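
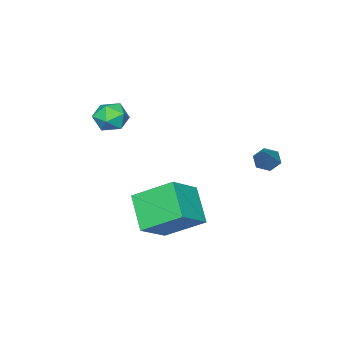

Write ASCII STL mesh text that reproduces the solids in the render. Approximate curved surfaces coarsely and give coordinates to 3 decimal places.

solid 
facet normal -0.830 0.005 -0.558
outer loop
vertex 2.151 -0.946 -1.429
vertex 1.479 0.54 -0.416
vertex 2.916 0.168 -2.556
endloop
endfacet
facet normal 0.350 -0.774 -0.527
outer loop
vertex 4.301 0.16 -1.624
vertex 2.151 -0.946 -1.429
vertex 2.916 0.168 -2.556
endloop
endfacet
facet normal -0.830 0.005 -0.558
outer loop
vertex 2.916 0.168 -2.556
vertex 1.479 0.54 -0.416
vertex 2.243 1.654 -1.543
endloop
endfacet
facet normal 0.435 0.633 -0.640
outer loop
vertex 2.243 1.654 -1.543
vertex 4.301 0.16 -1.624
vertex 2.916 0.168 -2.556
endloop
endfacet
facet normal -0.435 -0.633 0.640
outer loop
vertex 2.151 -0.946 -1.429
vertex 2.864 0.532 0.516
vertex 1.479 0.54 -0.416
endloop
endfacet
facet normal 0.350 -0.774 -0.528
outer loop
vertex 3.537 -0.954 -0.497
vertex 2.151 -0.946 -1.429
vertex 4.301 0.16 -1.624
endloop
endfacet
facet normal -0.434 -0.633 0.640
outer loop
vertex 3.537 -0.954 -0.497
vertex 2.864 0.532 0.516
vertex 2.151 -0.946 -1.429
endloop
endfacet
facet normal -0.350 0.774 0.527
outer loop
vertex 1.479 0.54 -0.416
vertex 2.864 0.532 0.516
vertex 2.243 1.654 -1.543
endloop
endfacet
facet normal 0.434 0.633 -0.641
outer loop
vertex 3.629 1.646 -0.611
vertex 4.301 0.16 -1.624
vertex 2.243 1.654 -1.543
endloop
endfacet
facet normal -0.350 0.774 0.527
outer loop
vertex 2.243 1.654 -1.543
vertex 2.864 0.532 0.516
vertex 3.629 1.646 -0.611
endloop
endfacet
facet normal 0.830 -0.005 0.558
outer loop
vertex 3.629 1.646 -0.611
vertex 3.537 -0.954 -0.497
vertex 4.301 0.16 -1.624
endloop
endfacet
facet normal 0.830 -0.005 0.558
outer loop
vertex 2.864 0.532 0.516
vertex 3.537 -0.954 -0.497
vertex 3.629 1.646 -0.611
endloop
endfacet
facet normal -0.639 -0.383 -0.667
outer loop
vertex -0.45 1.893 0.359
vertex -0.888 2.083 0.67
vertex -0.662 2.413 0.264
endloop
endfacet
facet normal 0.823 0.242 -0.514
outer loop
vertex -0.45 1.893 0.359
vertex -0.662 2.413 0.264
vertex 0.208 2.737 1.81
endloop
endfacet
facet normal -0.642 -0.380 -0.666
outer loop
vertex -0.662 2.413 0.264
vertex -0.888 2.083 0.67
vertex -1.099 2.604 0.576
endloop
endfacet
facet normal 0.191 0.933 -0.303
outer loop
vertex -0.662 2.413 0.264
vertex -1.099 2.604 0.576
vertex 0.208 2.737 1.81
endloop
endfacet
facet normal -0.642 -0.380 -0.666
outer loop
vertex -1.099 2.604 0.576
vertex -0.888 2.083 0.67
vertex -1.325 2.274 0.982
endloop
endfacet
facet normal -0.455 0.798 0.396
outer loop
vertex -1.099 2.604 0.576
vertex -1.325 2.274 0.982
vertex 0.208 2.737 1.81
endloop
endfacet
facet normal -0.642 -0.382 -0.665
outer loop
vertex -1.325 2.274 0.982
vertex -0.888 2.083 0.67
vertex -1.114 1.754 1.077
endloop
endfacet
facet normal -0.468 -0.029 0.883
outer loop
vertex -1.325 2.274 0.982
vertex -1.114 1.754 1.077
vertex 0.208 2.737 1.81
endloop
endfacet
facet normal -0.641 -0.383 -0.665
outer loop
vertex -1.114 1.754 1.077
vertex -0.888 2.083 0.67
vertex -0.676 1.563 0.765
endloop
endfacet
facet normal 0.164 -0.722 0.672
outer loop
vertex -1.114 1.754 1.077
vertex -0.676 1.563 0.765
vertex 0.208 2.737 1.81
endloop
endfacet
facet normal -0.639 -0.383 -0.667
outer loop
vertex -0.676 1.563 0.765
vertex -0.888 2.083 0.67
vertex -0.45 1.893 0.359
endloop
endfacet
facet normal 0.810 -0.586 -0.026
outer loop
vertex -0.676 1.563 0.765
vertex -0.45 1.893 0.359
vertex 0.208 2.737 1.81
endloop
endfacet
facet normal -0.981 0.067 0.180
outer loop
vertex 1.73 -2.597 2.458
vertex 1.678 -3.383 2.468
vertex 1.827 -2.99 3.135
endloop
endfacet
facet normal -0.634 0.626 0.454
outer loop
vertex 1.73 -2.597 2.458
vertex 1.827 -2.99 3.135
vertex 2.3 -2.384 2.96
endloop
endfacet
facet normal -0.289 0.954 -0.077
outer loop
vertex 1.73 -2.597 2.458
vertex 2.3 -2.384 2.96
vertex 2.444 -2.403 2.184
endloop
endfacet
facet normal -0.424 0.598 -0.681
outer loop
vertex 1.73 -2.597 2.458
vertex 2.444 -2.403 2.184
vertex 2.059 -3.021 1.881
endloop
endfacet
facet normal -0.851 0.050 -0.522
outer loop
vertex 1.73 -2.597 2.458
vertex 2.059 -3.021 1.881
vertex 1.678 -3.383 2.468
endloop
endfacet
facet normal -0.146 0.378 0.914
outer loop
vertex 2.3 -2.384 2.96
vertex 1.827 -2.99 3.135
vertex 2.601 -3.039 3.279
endloop
endfacet
facet normal -0.710 -0.526 0.468
outer loop
vertex 1.827 -2.99 3.135
vertex 1.678 -3.383 2.468
vertex 2.216 -3.657 2.976
endloop
endfacet
facet normal -0.500 -0.554 -0.666
outer loop
vertex 1.678 -3.383 2.468
vertex 2.059 -3.021 1.881
vertex 2.36 -3.676 2.2
endloop
endfacet
facet normal 0.193 0.333 -0.923
outer loop
vertex 2.059 -3.021 1.881
vertex 2.444 -2.403 2.184
vertex 2.833 -3.07 2.025
endloop
endfacet
facet normal 0.412 0.910 0.054
outer loop
vertex 2.444 -2.403 2.184
vertex 2.3 -2.384 2.96
vertex 2.982 -2.677 2.692
endloop
endfacet
facet normal 0.424 -0.598 0.681
outer loop
vertex 2.93 -3.463 2.702
vertex 2.601 -3.039 3.279
vertex 2.216 -3.657 2.976
endloop
endfacet
facet normal 0.289 -0.954 0.077
outer loop
vertex 2.93 -3.463 2.702
vertex 2.216 -3.657 2.976
vertex 2.36 -3.676 2.2
endloop
endfacet
facet normal 0.634 -0.626 -0.454
outer loop
vertex 2.93 -3.463 2.702
vertex 2.36 -3.676 2.2
vertex 2.833 -3.07 2.025
endloop
endfacet
facet normal 0.981 -0.067 -0.180
outer loop
vertex 2.93 -3.463 2.702
vertex 2.833 -3.07 2.025
vertex 2.982 -2.677 2.692
endloop
endfacet
facet normal 0.851 -0.050 0.522
outer loop
vertex 2.93 -3.463 2.702
vertex 2.982 -2.677 2.692
vertex 2.601 -3.039 3.279
endloop
endfacet
facet normal -0.193 -0.333 0.923
outer loop
vertex 2.216 -3.657 2.976
vertex 2.601 -3.039 3.279
vertex 1.827 -2.99 3.135
endloop
endfacet
facet normal -0.412 -0.910 -0.054
outer loop
vertex 2.36 -3.676 2.2
vertex 2.216 -3.657 2.976
vertex 1.678 -3.383 2.468
endloop
endfacet
facet normal 0.146 -0.378 -0.914
outer loop
vertex 2.833 -3.07 2.025
vertex 2.36 -3.676 2.2
vertex 2.059 -3.021 1.881
endloop
endfacet
facet normal 0.710 0.526 -0.468
outer loop
vertex 2.982 -2.677 2.692
vertex 2.833 -3.07 2.025
vertex 2.444 -2.403 2.184
endloop
endfacet
facet normal 0.500 0.554 0.666
outer loop
vertex 2.601 -3.039 3.279
vertex 2.982 -2.677 2.692
vertex 2.3 -2.384 2.96
endloop
endfacet

endsolid


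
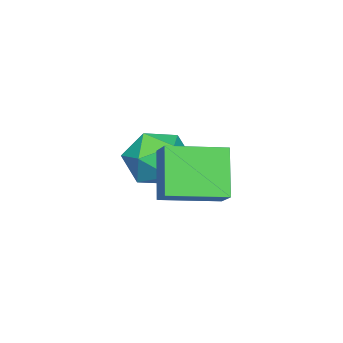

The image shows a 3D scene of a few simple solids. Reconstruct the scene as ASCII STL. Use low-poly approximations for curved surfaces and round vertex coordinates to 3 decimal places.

solid 
facet normal -0.494 -0.305 0.814
outer loop
vertex 1.268 -0.922 4.972
vertex -0.008 0.492 4.728
vertex 0.684 -1.55 4.383
endloop
endfacet
facet normal 0.664 -0.737 0.127
outer loop
vertex 1.588 -0.992 2.892
vertex 1.268 -0.922 4.972
vertex 0.684 -1.55 4.383
endloop
endfacet
facet normal -0.494 -0.305 0.814
outer loop
vertex 0.684 -1.55 4.383
vertex -0.008 0.492 4.728
vertex -0.591 -0.136 4.139
endloop
endfacet
facet normal -0.561 -0.604 -0.566
outer loop
vertex -0.591 -0.136 4.139
vertex 1.588 -0.992 2.892
vertex 0.684 -1.55 4.383
endloop
endfacet
facet normal 0.561 0.604 0.566
outer loop
vertex 1.268 -0.922 4.972
vertex 0.896 1.05 3.237
vertex -0.008 0.492 4.728
endloop
endfacet
facet normal 0.665 -0.736 0.127
outer loop
vertex 2.171 -0.364 3.481
vertex 1.268 -0.922 4.972
vertex 1.588 -0.992 2.892
endloop
endfacet
facet normal 0.561 0.604 0.566
outer loop
vertex 2.171 -0.364 3.481
vertex 0.896 1.05 3.237
vertex 1.268 -0.922 4.972
endloop
endfacet
facet normal -0.665 0.736 -0.127
outer loop
vertex -0.008 0.492 4.728
vertex 0.896 1.05 3.237
vertex -0.591 -0.136 4.139
endloop
endfacet
facet normal -0.561 -0.604 -0.566
outer loop
vertex 0.312 0.422 2.648
vertex 1.588 -0.992 2.892
vertex -0.591 -0.136 4.139
endloop
endfacet
facet normal -0.664 0.737 -0.127
outer loop
vertex -0.591 -0.136 4.139
vertex 0.896 1.05 3.237
vertex 0.312 0.422 2.648
endloop
endfacet
facet normal 0.494 0.305 -0.814
outer loop
vertex 0.312 0.422 2.648
vertex 2.171 -0.364 3.481
vertex 1.588 -0.992 2.892
endloop
endfacet
facet normal 0.494 0.305 -0.814
outer loop
vertex 0.896 1.05 3.237
vertex 2.171 -0.364 3.481
vertex 0.312 0.422 2.648
endloop
endfacet
facet normal -0.511 -0.396 0.763
outer loop
vertex -2.367 -2.668 3.558
vertex -2.214 -3.753 3.098
vertex -1.416 -3.314 3.86
endloop
endfacet
facet normal -0.171 0.199 0.965
outer loop
vertex -2.367 -2.668 3.558
vertex -1.416 -3.314 3.86
vertex -1.3 -2.152 3.641
endloop
endfacet
facet normal -0.398 0.734 0.550
outer loop
vertex -2.367 -2.668 3.558
vertex -1.3 -2.152 3.641
vertex -2.027 -1.873 2.743
endloop
endfacet
facet normal -0.878 0.470 0.092
outer loop
vertex -2.367 -2.668 3.558
vertex -2.027 -1.873 2.743
vertex -2.592 -2.863 2.408
endloop
endfacet
facet normal -0.947 -0.229 0.224
outer loop
vertex -2.367 -2.668 3.558
vertex -2.592 -2.863 2.408
vertex -2.214 -3.753 3.098
endloop
endfacet
facet normal 0.526 0.107 0.844
outer loop
vertex -1.3 -2.152 3.641
vertex -1.416 -3.314 3.86
vertex -0.488 -2.917 3.232
endloop
endfacet
facet normal -0.024 -0.855 0.518
outer loop
vertex -1.416 -3.314 3.86
vertex -2.214 -3.753 3.098
vertex -1.053 -3.907 2.897
endloop
endfacet
facet normal -0.730 -0.585 -0.355
outer loop
vertex -2.214 -3.753 3.098
vertex -2.592 -2.863 2.408
vertex -1.78 -3.628 1.999
endloop
endfacet
facet normal -0.617 0.544 -0.568
outer loop
vertex -2.592 -2.863 2.408
vertex -2.027 -1.873 2.743
vertex -1.664 -2.466 1.78
endloop
endfacet
facet normal 0.159 0.972 0.173
outer loop
vertex -2.027 -1.873 2.743
vertex -1.3 -2.152 3.641
vertex -0.866 -2.027 2.542
endloop
endfacet
facet normal 0.878 -0.470 -0.092
outer loop
vertex -0.713 -3.112 2.082
vertex -0.488 -2.917 3.232
vertex -1.053 -3.907 2.897
endloop
endfacet
facet normal 0.398 -0.734 -0.550
outer loop
vertex -0.713 -3.112 2.082
vertex -1.053 -3.907 2.897
vertex -1.78 -3.628 1.999
endloop
endfacet
facet normal 0.171 -0.199 -0.965
outer loop
vertex -0.713 -3.112 2.082
vertex -1.78 -3.628 1.999
vertex -1.664 -2.466 1.78
endloop
endfacet
facet normal 0.511 0.396 -0.763
outer loop
vertex -0.713 -3.112 2.082
vertex -1.664 -2.466 1.78
vertex -0.866 -2.027 2.542
endloop
endfacet
facet normal 0.947 0.229 -0.224
outer loop
vertex -0.713 -3.112 2.082
vertex -0.866 -2.027 2.542
vertex -0.488 -2.917 3.232
endloop
endfacet
facet normal 0.617 -0.544 0.568
outer loop
vertex -1.053 -3.907 2.897
vertex -0.488 -2.917 3.232
vertex -1.416 -3.314 3.86
endloop
endfacet
facet normal -0.159 -0.972 -0.173
outer loop
vertex -1.78 -3.628 1.999
vertex -1.053 -3.907 2.897
vertex -2.214 -3.753 3.098
endloop
endfacet
facet normal -0.526 -0.107 -0.844
outer loop
vertex -1.664 -2.466 1.78
vertex -1.78 -3.628 1.999
vertex -2.592 -2.863 2.408
endloop
endfacet
facet normal 0.024 0.855 -0.518
outer loop
vertex -0.866 -2.027 2.542
vertex -1.664 -2.466 1.78
vertex -2.027 -1.873 2.743
endloop
endfacet
facet normal 0.730 0.585 0.355
outer loop
vertex -0.488 -2.917 3.232
vertex -0.866 -2.027 2.542
vertex -1.3 -2.152 3.641
endloop
endfacet

endsolid


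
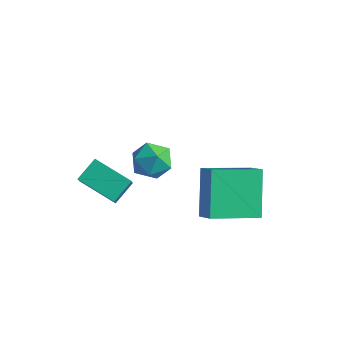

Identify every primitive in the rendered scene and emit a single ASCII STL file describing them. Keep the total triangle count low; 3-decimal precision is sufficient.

solid 
facet normal -0.763 0.272 -0.586
outer loop
vertex 2.403 1.098 -0.959
vertex 3.448 2.731 -1.56
vertex 3.193 0.032 -2.482
endloop
endfacet
facet normal -0.515 -0.804 0.296
outer loop
vertex 3.872 -0.211 -1.96
vertex 2.403 1.098 -0.959
vertex 3.193 0.032 -2.482
endloop
endfacet
facet normal -0.763 0.272 -0.587
outer loop
vertex 3.193 0.032 -2.482
vertex 3.448 2.731 -1.56
vertex 4.239 1.665 -3.083
endloop
endfacet
facet normal 0.391 -0.528 -0.754
outer loop
vertex 4.239 1.665 -3.083
vertex 3.872 -0.211 -1.96
vertex 3.193 0.032 -2.482
endloop
endfacet
facet normal -0.391 0.528 0.754
outer loop
vertex 2.403 1.098 -0.959
vertex 4.127 2.488 -1.038
vertex 3.448 2.731 -1.56
endloop
endfacet
facet normal -0.516 -0.804 0.295
outer loop
vertex 3.081 0.855 -0.437
vertex 2.403 1.098 -0.959
vertex 3.872 -0.211 -1.96
endloop
endfacet
facet normal -0.391 0.528 0.754
outer loop
vertex 3.081 0.855 -0.437
vertex 4.127 2.488 -1.038
vertex 2.403 1.098 -0.959
endloop
endfacet
facet normal 0.515 0.805 -0.296
outer loop
vertex 3.448 2.731 -1.56
vertex 4.127 2.488 -1.038
vertex 4.239 1.665 -3.083
endloop
endfacet
facet normal 0.391 -0.528 -0.754
outer loop
vertex 4.917 1.422 -2.561
vertex 3.872 -0.211 -1.96
vertex 4.239 1.665 -3.083
endloop
endfacet
facet normal 0.516 0.804 -0.295
outer loop
vertex 4.239 1.665 -3.083
vertex 4.127 2.488 -1.038
vertex 4.917 1.422 -2.561
endloop
endfacet
facet normal 0.763 -0.272 0.587
outer loop
vertex 4.917 1.422 -2.561
vertex 3.081 0.855 -0.437
vertex 3.872 -0.211 -1.96
endloop
endfacet
facet normal 0.763 -0.273 0.586
outer loop
vertex 4.127 2.488 -1.038
vertex 3.081 0.855 -0.437
vertex 4.917 1.422 -2.561
endloop
endfacet
facet normal -0.915 -0.164 0.369
outer loop
vertex -0.532 -2.191 -0.897
vertex -0.466 -1.314 -0.343
vertex -1.018 -1.568 -1.826
endloop
endfacet
facet normal -0.064 -0.844 -0.533
outer loop
vertex 0.446 -1.306 -2.417
vertex -0.532 -2.191 -0.897
vertex -1.018 -1.568 -1.826
endloop
endfacet
facet normal -0.915 -0.164 0.369
outer loop
vertex -1.018 -1.568 -1.826
vertex -0.466 -1.314 -0.343
vertex -0.952 -0.691 -1.273
endloop
endfacet
facet normal -0.399 0.510 -0.762
outer loop
vertex -0.952 -0.691 -1.273
vertex 0.446 -1.306 -2.417
vertex -1.018 -1.568 -1.826
endloop
endfacet
facet normal 0.399 -0.511 0.761
outer loop
vertex -0.532 -2.191 -0.897
vertex 0.998 -1.052 -0.934
vertex -0.466 -1.314 -0.343
endloop
endfacet
facet normal -0.063 -0.844 -0.532
outer loop
vertex 0.932 -1.929 -1.487
vertex -0.532 -2.191 -0.897
vertex 0.446 -1.306 -2.417
endloop
endfacet
facet normal 0.398 -0.510 0.762
outer loop
vertex 0.932 -1.929 -1.487
vertex 0.998 -1.052 -0.934
vertex -0.532 -2.191 -0.897
endloop
endfacet
facet normal 0.064 0.844 0.532
outer loop
vertex -0.466 -1.314 -0.343
vertex 0.998 -1.052 -0.934
vertex -0.952 -0.691 -1.273
endloop
endfacet
facet normal -0.398 0.511 -0.762
outer loop
vertex 0.512 -0.429 -1.863
vertex 0.446 -1.306 -2.417
vertex -0.952 -0.691 -1.273
endloop
endfacet
facet normal 0.064 0.844 0.533
outer loop
vertex -0.952 -0.691 -1.273
vertex 0.998 -1.052 -0.934
vertex 0.512 -0.429 -1.863
endloop
endfacet
facet normal 0.915 0.164 -0.368
outer loop
vertex 0.512 -0.429 -1.863
vertex 0.932 -1.929 -1.487
vertex 0.446 -1.306 -2.417
endloop
endfacet
facet normal 0.915 0.164 -0.369
outer loop
vertex 0.998 -1.052 -0.934
vertex 0.932 -1.929 -1.487
vertex 0.512 -0.429 -1.863
endloop
endfacet
facet normal 0.179 0.304 0.936
outer loop
vertex 2.537 -0.824 1.754
vertex 1.9 -1.267 2.02
vertex 2.647 -1.603 1.986
endloop
endfacet
facet normal 0.784 0.276 0.556
outer loop
vertex 2.537 -0.824 1.754
vertex 2.647 -1.603 1.986
vertex 3.023 -1.318 1.315
endloop
endfacet
facet normal 0.708 0.706 -0.010
outer loop
vertex 2.537 -0.824 1.754
vertex 3.023 -1.318 1.315
vertex 2.507 -0.806 0.934
endloop
endfacet
facet normal 0.059 0.998 0.020
outer loop
vertex 2.537 -0.824 1.754
vertex 2.507 -0.806 0.934
vertex 1.814 -0.774 1.37
endloop
endfacet
facet normal -0.269 0.750 0.604
outer loop
vertex 2.537 -0.824 1.754
vertex 1.814 -0.774 1.37
vertex 1.9 -1.267 2.02
endloop
endfacet
facet normal 0.864 -0.391 0.318
outer loop
vertex 3.023 -1.318 1.315
vertex 2.647 -1.603 1.986
vertex 2.686 -2.066 1.31
endloop
endfacet
facet normal -0.113 -0.346 0.931
outer loop
vertex 2.647 -1.603 1.986
vertex 1.9 -1.267 2.02
vertex 1.993 -2.034 1.746
endloop
endfacet
facet normal -0.838 0.375 0.395
outer loop
vertex 1.9 -1.267 2.02
vertex 1.814 -0.774 1.37
vertex 1.477 -1.522 1.365
endloop
endfacet
facet normal -0.310 0.776 -0.549
outer loop
vertex 1.814 -0.774 1.37
vertex 2.507 -0.806 0.934
vertex 1.853 -1.237 0.694
endloop
endfacet
facet normal 0.742 0.303 -0.597
outer loop
vertex 2.507 -0.806 0.934
vertex 3.023 -1.318 1.315
vertex 2.6 -1.573 0.66
endloop
endfacet
facet normal -0.059 -0.998 -0.020
outer loop
vertex 1.963 -2.016 0.926
vertex 2.686 -2.066 1.31
vertex 1.993 -2.034 1.746
endloop
endfacet
facet normal -0.708 -0.706 0.010
outer loop
vertex 1.963 -2.016 0.926
vertex 1.993 -2.034 1.746
vertex 1.477 -1.522 1.365
endloop
endfacet
facet normal -0.784 -0.276 -0.556
outer loop
vertex 1.963 -2.016 0.926
vertex 1.477 -1.522 1.365
vertex 1.853 -1.237 0.694
endloop
endfacet
facet normal -0.179 -0.304 -0.936
outer loop
vertex 1.963 -2.016 0.926
vertex 1.853 -1.237 0.694
vertex 2.6 -1.573 0.66
endloop
endfacet
facet normal 0.269 -0.750 -0.604
outer loop
vertex 1.963 -2.016 0.926
vertex 2.6 -1.573 0.66
vertex 2.686 -2.066 1.31
endloop
endfacet
facet normal 0.310 -0.776 0.549
outer loop
vertex 1.993 -2.034 1.746
vertex 2.686 -2.066 1.31
vertex 2.647 -1.603 1.986
endloop
endfacet
facet normal -0.742 -0.303 0.597
outer loop
vertex 1.477 -1.522 1.365
vertex 1.993 -2.034 1.746
vertex 1.9 -1.267 2.02
endloop
endfacet
facet normal -0.864 0.391 -0.318
outer loop
vertex 1.853 -1.237 0.694
vertex 1.477 -1.522 1.365
vertex 1.814 -0.774 1.37
endloop
endfacet
facet normal 0.113 0.346 -0.931
outer loop
vertex 2.6 -1.573 0.66
vertex 1.853 -1.237 0.694
vertex 2.507 -0.806 0.934
endloop
endfacet
facet normal 0.838 -0.375 -0.395
outer loop
vertex 2.686 -2.066 1.31
vertex 2.6 -1.573 0.66
vertex 3.023 -1.318 1.315
endloop
endfacet

endsolid


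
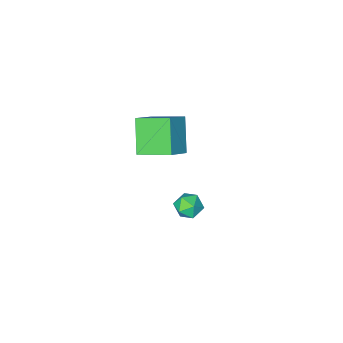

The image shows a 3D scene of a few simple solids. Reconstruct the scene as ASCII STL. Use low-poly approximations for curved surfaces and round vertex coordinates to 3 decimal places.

solid 
facet normal -0.350 -0.599 0.720
outer loop
vertex -0.195 -1.54 3.645
vertex -1.169 -1.868 2.899
vertex 0.72 -2.829 3.018
endloop
endfacet
facet normal 0.767 0.259 0.587
outer loop
vertex 1.349 -1.752 1.721
vertex -0.195 -1.54 3.645
vertex 0.72 -2.829 3.018
endloop
endfacet
facet normal -0.350 -0.598 0.721
outer loop
vertex 0.72 -2.829 3.018
vertex -1.169 -1.868 2.899
vertex -0.255 -3.157 2.273
endloop
endfacet
facet normal 0.537 -0.758 -0.369
outer loop
vertex -0.255 -3.157 2.273
vertex 1.349 -1.752 1.721
vertex 0.72 -2.829 3.018
endloop
endfacet
facet normal -0.538 0.758 0.369
outer loop
vertex -0.195 -1.54 3.645
vertex -0.54 -0.791 1.602
vertex -1.169 -1.868 2.899
endloop
endfacet
facet normal 0.767 0.259 0.587
outer loop
vertex 0.435 -0.463 2.347
vertex -0.195 -1.54 3.645
vertex 1.349 -1.752 1.721
endloop
endfacet
facet normal -0.537 0.759 0.369
outer loop
vertex 0.435 -0.463 2.347
vertex -0.54 -0.791 1.602
vertex -0.195 -1.54 3.645
endloop
endfacet
facet normal -0.767 -0.259 -0.587
outer loop
vertex -1.169 -1.868 2.899
vertex -0.54 -0.791 1.602
vertex -0.255 -3.157 2.273
endloop
endfacet
facet normal 0.538 -0.758 -0.368
outer loop
vertex 0.375 -2.08 0.975
vertex 1.349 -1.752 1.721
vertex -0.255 -3.157 2.273
endloop
endfacet
facet normal -0.767 -0.259 -0.587
outer loop
vertex -0.255 -3.157 2.273
vertex -0.54 -0.791 1.602
vertex 0.375 -2.08 0.975
endloop
endfacet
facet normal 0.350 0.598 -0.721
outer loop
vertex 0.375 -2.08 0.975
vertex 0.435 -0.463 2.347
vertex 1.349 -1.752 1.721
endloop
endfacet
facet normal 0.349 0.599 -0.721
outer loop
vertex -0.54 -0.791 1.602
vertex 0.435 -0.463 2.347
vertex 0.375 -2.08 0.975
endloop
endfacet
facet normal -0.842 0.270 -0.467
outer loop
vertex 1.76 3.372 2.626
vertex 1.406 3.013 3.057
vertex 1.539 3.65 3.185
endloop
endfacet
facet normal -0.344 0.779 -0.524
outer loop
vertex 1.76 3.372 2.626
vertex 1.539 3.65 3.185
vertex 2.153 3.778 2.972
endloop
endfacet
facet normal 0.227 0.495 -0.839
outer loop
vertex 1.76 3.372 2.626
vertex 2.153 3.778 2.972
vertex 2.4 3.222 2.711
endloop
endfacet
facet normal 0.085 -0.192 -0.978
outer loop
vertex 1.76 3.372 2.626
vertex 2.4 3.222 2.711
vertex 1.938 2.749 2.764
endloop
endfacet
facet normal -0.576 -0.330 -0.748
outer loop
vertex 1.76 3.372 2.626
vertex 1.938 2.749 2.764
vertex 1.406 3.013 3.057
endloop
endfacet
facet normal -0.157 0.978 0.135
outer loop
vertex 2.153 3.778 2.972
vertex 1.539 3.65 3.185
vertex 2.042 3.671 3.616
endloop
endfacet
facet normal -0.962 0.155 0.226
outer loop
vertex 1.539 3.65 3.185
vertex 1.406 3.013 3.057
vertex 1.58 3.198 3.669
endloop
endfacet
facet normal -0.530 -0.817 -0.227
outer loop
vertex 1.406 3.013 3.057
vertex 1.938 2.749 2.764
vertex 1.827 2.642 3.408
endloop
endfacet
facet normal 0.538 -0.593 -0.599
outer loop
vertex 1.938 2.749 2.764
vertex 2.4 3.222 2.711
vertex 2.441 2.77 3.195
endloop
endfacet
facet normal 0.769 0.518 -0.375
outer loop
vertex 2.4 3.222 2.711
vertex 2.153 3.778 2.972
vertex 2.574 3.407 3.323
endloop
endfacet
facet normal -0.085 0.192 0.978
outer loop
vertex 2.22 3.048 3.754
vertex 2.042 3.671 3.616
vertex 1.58 3.198 3.669
endloop
endfacet
facet normal -0.227 -0.495 0.839
outer loop
vertex 2.22 3.048 3.754
vertex 1.58 3.198 3.669
vertex 1.827 2.642 3.408
endloop
endfacet
facet normal 0.344 -0.779 0.524
outer loop
vertex 2.22 3.048 3.754
vertex 1.827 2.642 3.408
vertex 2.441 2.77 3.195
endloop
endfacet
facet normal 0.842 -0.270 0.467
outer loop
vertex 2.22 3.048 3.754
vertex 2.441 2.77 3.195
vertex 2.574 3.407 3.323
endloop
endfacet
facet normal 0.576 0.330 0.748
outer loop
vertex 2.22 3.048 3.754
vertex 2.574 3.407 3.323
vertex 2.042 3.671 3.616
endloop
endfacet
facet normal -0.538 0.593 0.599
outer loop
vertex 1.58 3.198 3.669
vertex 2.042 3.671 3.616
vertex 1.539 3.65 3.185
endloop
endfacet
facet normal -0.769 -0.518 0.375
outer loop
vertex 1.827 2.642 3.408
vertex 1.58 3.198 3.669
vertex 1.406 3.013 3.057
endloop
endfacet
facet normal 0.157 -0.978 -0.135
outer loop
vertex 2.441 2.77 3.195
vertex 1.827 2.642 3.408
vertex 1.938 2.749 2.764
endloop
endfacet
facet normal 0.962 -0.155 -0.226
outer loop
vertex 2.574 3.407 3.323
vertex 2.441 2.77 3.195
vertex 2.4 3.222 2.711
endloop
endfacet
facet normal 0.530 0.817 0.227
outer loop
vertex 2.042 3.671 3.616
vertex 2.574 3.407 3.323
vertex 2.153 3.778 2.972
endloop
endfacet

endsolid


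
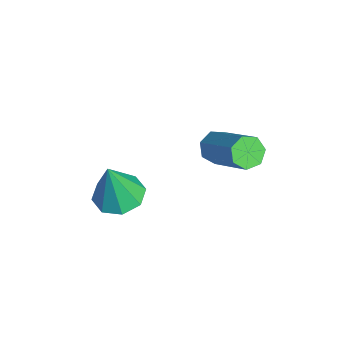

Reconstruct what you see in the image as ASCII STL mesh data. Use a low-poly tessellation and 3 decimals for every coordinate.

solid 
facet normal -0.143 0.202 -0.969
outer loop
vertex 1.935 -3.508 -3.097
vertex 1.203 -3.5 -2.987
vertex 1.742 -2.994 -2.961
endloop
endfacet
facet normal 0.904 0.247 0.350
outer loop
vertex 1.935 -3.508 -3.097
vertex 1.742 -2.994 -2.961
vertex 1.417 -3.8 -1.553
endloop
endfacet
facet normal -0.143 0.203 -0.969
outer loop
vertex 1.742 -2.994 -2.961
vertex 1.203 -3.5 -2.987
vertex 1.233 -2.776 -2.84
endloop
endfacet
facet normal 0.438 0.733 0.521
outer loop
vertex 1.742 -2.994 -2.961
vertex 1.233 -2.776 -2.84
vertex 1.417 -3.8 -1.553
endloop
endfacet
facet normal -0.144 0.203 -0.969
outer loop
vertex 1.233 -2.776 -2.84
vertex 1.203 -3.5 -2.987
vertex 0.707 -2.982 -2.805
endloop
endfacet
facet normal -0.248 0.740 0.625
outer loop
vertex 1.233 -2.776 -2.84
vertex 0.707 -2.982 -2.805
vertex 1.417 -3.8 -1.553
endloop
endfacet
facet normal -0.145 0.202 -0.969
outer loop
vertex 0.707 -2.982 -2.805
vertex 1.203 -3.5 -2.987
vertex 0.472 -3.492 -2.876
endloop
endfacet
facet normal -0.755 0.264 0.601
outer loop
vertex 0.707 -2.982 -2.805
vertex 0.472 -3.492 -2.876
vertex 1.417 -3.8 -1.553
endloop
endfacet
facet normal -0.145 0.202 -0.969
outer loop
vertex 0.472 -3.492 -2.876
vertex 1.203 -3.5 -2.987
vertex 0.665 -4.007 -3.012
endloop
endfacet
facet normal -0.783 -0.416 0.463
outer loop
vertex 0.472 -3.492 -2.876
vertex 0.665 -4.007 -3.012
vertex 1.417 -3.8 -1.553
endloop
endfacet
facet normal -0.146 0.202 -0.968
outer loop
vertex 0.665 -4.007 -3.012
vertex 1.203 -3.5 -2.987
vertex 1.173 -4.225 -3.134
endloop
endfacet
facet normal -0.317 -0.902 0.292
outer loop
vertex 0.665 -4.007 -3.012
vertex 1.173 -4.225 -3.134
vertex 1.417 -3.8 -1.553
endloop
endfacet
facet normal -0.144 0.202 -0.969
outer loop
vertex 1.173 -4.225 -3.134
vertex 1.203 -3.5 -2.987
vertex 1.699 -4.018 -3.169
endloop
endfacet
facet normal 0.370 -0.910 0.187
outer loop
vertex 1.173 -4.225 -3.134
vertex 1.699 -4.018 -3.169
vertex 1.417 -3.8 -1.553
endloop
endfacet
facet normal -0.143 0.203 -0.969
outer loop
vertex 1.699 -4.018 -3.169
vertex 1.203 -3.5 -2.987
vertex 1.935 -3.508 -3.097
endloop
endfacet
facet normal 0.875 -0.435 0.211
outer loop
vertex 1.699 -4.018 -3.169
vertex 1.935 -3.508 -3.097
vertex 1.417 -3.8 -1.553
endloop
endfacet
facet normal -0.742 -0.335 -0.581
outer loop
vertex 1.702 -1.376 -1.129
vertex 1.441 -0.946 -1.044
vertex 1.777 -1.046 -1.415
endloop
endfacet
facet normal 0.650 -0.576 -0.495
outer loop
vertex 1.702 -1.376 -1.129
vertex 1.777 -1.046 -1.415
vertex 2.961 -0.804 -0.14
endloop
endfacet
facet normal 0.650 -0.576 -0.495
outer loop
vertex 2.961 -0.804 -0.14
vertex 1.777 -1.046 -1.415
vertex 3.036 -0.474 -0.426
endloop
endfacet
facet normal 0.740 0.337 0.583
outer loop
vertex 2.961 -0.804 -0.14
vertex 3.036 -0.474 -0.426
vertex 2.699 -0.374 -0.056
endloop
endfacet
facet normal -0.741 -0.338 -0.580
outer loop
vertex 1.777 -1.046 -1.415
vertex 1.441 -0.946 -1.044
vertex 1.598 -0.641 -1.422
endloop
endfacet
facet normal 0.537 0.223 -0.813
outer loop
vertex 1.777 -1.046 -1.415
vertex 1.598 -0.641 -1.422
vertex 3.036 -0.474 -0.426
endloop
endfacet
facet normal 0.537 0.223 -0.813
outer loop
vertex 3.036 -0.474 -0.426
vertex 1.598 -0.641 -1.422
vertex 2.857 -0.069 -0.433
endloop
endfacet
facet normal 0.740 0.337 0.583
outer loop
vertex 3.036 -0.474 -0.426
vertex 2.857 -0.069 -0.433
vertex 2.699 -0.374 -0.056
endloop
endfacet
facet normal -0.741 -0.338 -0.581
outer loop
vertex 1.598 -0.641 -1.422
vertex 1.441 -0.946 -1.044
vertex 1.301 -0.466 -1.145
endloop
endfacet
facet normal 0.019 0.855 -0.519
outer loop
vertex 1.598 -0.641 -1.422
vertex 1.301 -0.466 -1.145
vertex 2.857 -0.069 -0.433
endloop
endfacet
facet normal 0.019 0.855 -0.519
outer loop
vertex 2.857 -0.069 -0.433
vertex 1.301 -0.466 -1.145
vertex 2.56 0.106 -0.156
endloop
endfacet
facet normal 0.741 0.336 0.582
outer loop
vertex 2.857 -0.069 -0.433
vertex 2.56 0.106 -0.156
vertex 2.699 -0.374 -0.056
endloop
endfacet
facet normal -0.740 -0.338 -0.581
outer loop
vertex 1.301 -0.466 -1.145
vertex 1.441 -0.946 -1.044
vertex 1.109 -0.652 -0.792
endloop
endfacet
facet normal -0.513 0.843 0.165
outer loop
vertex 1.301 -0.466 -1.145
vertex 1.109 -0.652 -0.792
vertex 2.56 0.106 -0.156
endloop
endfacet
facet normal -0.513 0.843 0.165
outer loop
vertex 2.56 0.106 -0.156
vertex 1.109 -0.652 -0.792
vertex 2.368 -0.08 0.197
endloop
endfacet
facet normal 0.742 0.336 0.580
outer loop
vertex 2.56 0.106 -0.156
vertex 2.368 -0.08 0.197
vertex 2.699 -0.374 -0.056
endloop
endfacet
facet normal -0.740 -0.335 -0.584
outer loop
vertex 1.109 -0.652 -0.792
vertex 1.441 -0.946 -1.044
vertex 1.166 -1.06 -0.63
endloop
endfacet
facet normal -0.659 0.196 0.726
outer loop
vertex 1.109 -0.652 -0.792
vertex 1.166 -1.06 -0.63
vertex 2.368 -0.08 0.197
endloop
endfacet
facet normal -0.659 0.196 0.726
outer loop
vertex 2.368 -0.08 0.197
vertex 1.166 -1.06 -0.63
vertex 2.425 -0.487 0.359
endloop
endfacet
facet normal 0.742 0.335 0.581
outer loop
vertex 2.368 -0.08 0.197
vertex 2.425 -0.487 0.359
vertex 2.699 -0.374 -0.056
endloop
endfacet
facet normal -0.739 -0.336 -0.584
outer loop
vertex 1.166 -1.06 -0.63
vertex 1.441 -0.946 -1.044
vertex 1.43 -1.382 -0.779
endloop
endfacet
facet normal -0.310 -0.597 0.740
outer loop
vertex 1.166 -1.06 -0.63
vertex 1.43 -1.382 -0.779
vertex 2.425 -0.487 0.359
endloop
endfacet
facet normal -0.309 -0.598 0.740
outer loop
vertex 2.425 -0.487 0.359
vertex 1.43 -1.382 -0.779
vertex 2.689 -0.809 0.209
endloop
endfacet
facet normal 0.741 0.337 0.581
outer loop
vertex 2.425 -0.487 0.359
vertex 2.689 -0.809 0.209
vertex 2.699 -0.374 -0.056
endloop
endfacet
facet normal -0.741 -0.335 -0.582
outer loop
vertex 1.43 -1.382 -0.779
vertex 1.441 -0.946 -1.044
vertex 1.702 -1.376 -1.129
endloop
endfacet
facet normal 0.274 -0.941 0.197
outer loop
vertex 1.43 -1.382 -0.779
vertex 1.702 -1.376 -1.129
vertex 2.689 -0.809 0.209
endloop
endfacet
facet normal 0.272 -0.942 0.198
outer loop
vertex 2.689 -0.809 0.209
vertex 1.702 -1.376 -1.129
vertex 2.961 -0.804 -0.14
endloop
endfacet
facet normal 0.740 0.337 0.582
outer loop
vertex 2.689 -0.809 0.209
vertex 2.961 -0.804 -0.14
vertex 2.699 -0.374 -0.056
endloop
endfacet

endsolid


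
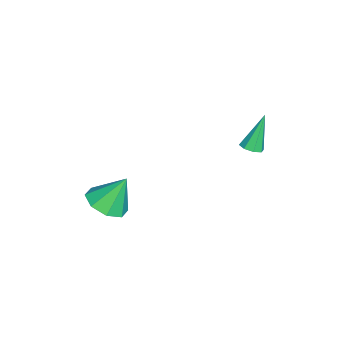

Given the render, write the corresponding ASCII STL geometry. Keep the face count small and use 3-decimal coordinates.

solid 
facet normal 0.329 -0.255 -0.909
outer loop
vertex -3.029 3.203 -3.462
vertex -3.529 3.058 -3.602
vertex -3.243 3.515 -3.627
endloop
endfacet
facet normal 0.675 0.649 0.352
outer loop
vertex -3.029 3.203 -3.462
vertex -3.243 3.515 -3.627
vertex -4.131 3.522 -1.938
endloop
endfacet
facet normal 0.327 -0.255 -0.910
outer loop
vertex -3.243 3.515 -3.627
vertex -3.529 3.058 -3.602
vertex -3.626 3.559 -3.777
endloop
endfacet
facet normal 0.096 0.994 0.046
outer loop
vertex -3.243 3.515 -3.627
vertex -3.626 3.559 -3.777
vertex -4.131 3.522 -1.938
endloop
endfacet
facet normal 0.328 -0.254 -0.910
outer loop
vertex -3.626 3.559 -3.777
vertex -3.529 3.058 -3.602
vertex -3.952 3.31 -3.825
endloop
endfacet
facet normal -0.587 0.796 -0.145
outer loop
vertex -3.626 3.559 -3.777
vertex -3.952 3.31 -3.825
vertex -4.131 3.522 -1.938
endloop
endfacet
facet normal 0.329 -0.253 -0.910
outer loop
vertex -3.952 3.31 -3.825
vertex -3.529 3.058 -3.602
vertex -4.03 2.913 -3.743
endloop
endfacet
facet normal -0.979 0.169 -0.112
outer loop
vertex -3.952 3.31 -3.825
vertex -4.03 2.913 -3.743
vertex -4.131 3.522 -1.938
endloop
endfacet
facet normal 0.329 -0.253 -0.910
outer loop
vertex -4.03 2.913 -3.743
vertex -3.529 3.058 -3.602
vertex -3.815 2.6 -3.578
endloop
endfacet
facet normal -0.848 -0.515 0.126
outer loop
vertex -4.03 2.913 -3.743
vertex -3.815 2.6 -3.578
vertex -4.131 3.522 -1.938
endloop
endfacet
facet normal 0.330 -0.254 -0.909
outer loop
vertex -3.815 2.6 -3.578
vertex -3.529 3.058 -3.602
vertex -3.433 2.556 -3.427
endloop
endfacet
facet normal -0.270 -0.861 0.432
outer loop
vertex -3.815 2.6 -3.578
vertex -3.433 2.556 -3.427
vertex -4.131 3.522 -1.938
endloop
endfacet
facet normal 0.328 -0.254 -0.910
outer loop
vertex -3.433 2.556 -3.427
vertex -3.529 3.058 -3.602
vertex -3.107 2.805 -3.379
endloop
endfacet
facet normal 0.414 -0.663 0.624
outer loop
vertex -3.433 2.556 -3.427
vertex -3.107 2.805 -3.379
vertex -4.131 3.522 -1.938
endloop
endfacet
facet normal 0.328 -0.254 -0.910
outer loop
vertex -3.107 2.805 -3.379
vertex -3.529 3.058 -3.602
vertex -3.029 3.203 -3.462
endloop
endfacet
facet normal 0.806 -0.035 0.590
outer loop
vertex -3.107 2.805 -3.379
vertex -3.029 3.203 -3.462
vertex -4.131 3.522 -1.938
endloop
endfacet
facet normal 0.141 -0.482 -0.865
outer loop
vertex 2.402 -2.486 -3.001
vertex 1.635 -2.03 -3.38
vertex 2.585 -1.845 -3.328
endloop
endfacet
facet normal 0.770 0.101 0.630
outer loop
vertex 2.402 -2.486 -3.001
vertex 2.585 -1.845 -3.328
vertex 1.405 -1.25 -1.98
endloop
endfacet
facet normal 0.141 -0.483 -0.864
outer loop
vertex 2.585 -1.845 -3.328
vertex 1.635 -2.03 -3.38
vertex 2.212 -1.313 -3.686
endloop
endfacet
facet normal 0.677 0.674 0.296
outer loop
vertex 2.585 -1.845 -3.328
vertex 2.212 -1.313 -3.686
vertex 1.405 -1.25 -1.98
endloop
endfacet
facet normal 0.141 -0.483 -0.864
outer loop
vertex 2.212 -1.313 -3.686
vertex 1.635 -2.03 -3.38
vertex 1.5 -1.201 -3.865
endloop
endfacet
facet normal 0.147 0.989 0.033
outer loop
vertex 2.212 -1.313 -3.686
vertex 1.5 -1.201 -3.865
vertex 1.405 -1.25 -1.98
endloop
endfacet
facet normal 0.141 -0.483 -0.864
outer loop
vertex 1.5 -1.201 -3.865
vertex 1.635 -2.03 -3.38
vertex 0.867 -1.574 -3.76
endloop
endfacet
facet normal -0.508 0.861 -0.003
outer loop
vertex 1.5 -1.201 -3.865
vertex 0.867 -1.574 -3.76
vertex 1.405 -1.25 -1.98
endloop
endfacet
facet normal 0.142 -0.482 -0.865
outer loop
vertex 0.867 -1.574 -3.76
vertex 1.635 -2.03 -3.38
vertex 0.684 -2.215 -3.433
endloop
endfacet
facet normal -0.907 0.365 0.208
outer loop
vertex 0.867 -1.574 -3.76
vertex 0.684 -2.215 -3.433
vertex 1.405 -1.25 -1.98
endloop
endfacet
facet normal 0.142 -0.482 -0.865
outer loop
vertex 0.684 -2.215 -3.433
vertex 1.635 -2.03 -3.38
vertex 1.057 -2.748 -3.075
endloop
endfacet
facet normal -0.815 -0.207 0.542
outer loop
vertex 0.684 -2.215 -3.433
vertex 1.057 -2.748 -3.075
vertex 1.405 -1.25 -1.98
endloop
endfacet
facet normal 0.142 -0.481 -0.865
outer loop
vertex 1.057 -2.748 -3.075
vertex 1.635 -2.03 -3.38
vertex 1.769 -2.86 -2.896
endloop
endfacet
facet normal -0.284 -0.522 0.804
outer loop
vertex 1.057 -2.748 -3.075
vertex 1.769 -2.86 -2.896
vertex 1.405 -1.25 -1.98
endloop
endfacet
facet normal 0.141 -0.482 -0.865
outer loop
vertex 1.769 -2.86 -2.896
vertex 1.635 -2.03 -3.38
vertex 2.402 -2.486 -3.001
endloop
endfacet
facet normal 0.372 -0.394 0.840
outer loop
vertex 1.769 -2.86 -2.896
vertex 2.402 -2.486 -3.001
vertex 1.405 -1.25 -1.98
endloop
endfacet

endsolid


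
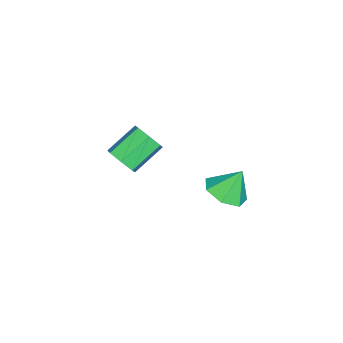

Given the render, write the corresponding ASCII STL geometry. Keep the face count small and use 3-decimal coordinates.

solid 
facet normal 0.682 -0.503 -0.531
outer loop
vertex -2.03 -3.936 1.827
vertex -2.555 -4.115 1.323
vertex -2.103 -3.516 1.336
endloop
endfacet
facet normal 0.723 0.574 0.384
outer loop
vertex -2.03 -3.936 1.827
vertex -2.103 -3.516 1.336
vertex -3.1 -3.147 2.662
endloop
endfacet
facet normal 0.722 0.576 0.383
outer loop
vertex -3.1 -3.147 2.662
vertex -2.103 -3.516 1.336
vertex -3.174 -2.727 2.17
endloop
endfacet
facet normal -0.682 0.503 0.532
outer loop
vertex -3.1 -3.147 2.662
vertex -3.174 -2.727 2.17
vertex -3.625 -3.325 2.157
endloop
endfacet
facet normal 0.682 -0.503 -0.531
outer loop
vertex -2.103 -3.516 1.336
vertex -2.555 -4.115 1.323
vertex -2.517 -3.547 0.834
endloop
endfacet
facet normal 0.362 0.863 -0.352
outer loop
vertex -2.103 -3.516 1.336
vertex -2.517 -3.547 0.834
vertex -3.174 -2.727 2.17
endloop
endfacet
facet normal 0.362 0.863 -0.352
outer loop
vertex -3.174 -2.727 2.17
vertex -2.517 -3.547 0.834
vertex -3.587 -2.758 1.669
endloop
endfacet
facet normal -0.682 0.503 0.531
outer loop
vertex -3.174 -2.727 2.17
vertex -3.587 -2.758 1.669
vertex -3.625 -3.325 2.157
endloop
endfacet
facet normal 0.681 -0.503 -0.532
outer loop
vertex -2.517 -3.547 0.834
vertex -2.555 -4.115 1.323
vertex -2.959 -4.005 0.701
endloop
endfacet
facet normal -0.272 0.501 -0.822
outer loop
vertex -2.517 -3.547 0.834
vertex -2.959 -4.005 0.701
vertex -3.587 -2.758 1.669
endloop
endfacet
facet normal -0.270 0.502 -0.822
outer loop
vertex -3.587 -2.758 1.669
vertex -2.959 -4.005 0.701
vertex -4.03 -3.216 1.535
endloop
endfacet
facet normal -0.681 0.503 0.532
outer loop
vertex -3.587 -2.758 1.669
vertex -4.03 -3.216 1.535
vertex -3.625 -3.325 2.157
endloop
endfacet
facet normal 0.682 -0.502 -0.532
outer loop
vertex -2.959 -4.005 0.701
vertex -2.555 -4.115 1.323
vertex -3.097 -4.546 1.035
endloop
endfacet
facet normal -0.700 -0.238 -0.674
outer loop
vertex -2.959 -4.005 0.701
vertex -3.097 -4.546 1.035
vertex -4.03 -3.216 1.535
endloop
endfacet
facet normal -0.701 -0.239 -0.672
outer loop
vertex -4.03 -3.216 1.535
vertex -3.097 -4.546 1.035
vertex -4.167 -3.757 1.87
endloop
endfacet
facet normal -0.682 0.502 0.532
outer loop
vertex -4.03 -3.216 1.535
vertex -4.167 -3.757 1.87
vertex -3.625 -3.325 2.157
endloop
endfacet
facet normal 0.682 -0.502 -0.531
outer loop
vertex -3.097 -4.546 1.035
vertex -2.555 -4.115 1.323
vertex -2.826 -4.762 1.587
endloop
endfacet
facet normal -0.602 -0.798 -0.017
outer loop
vertex -3.097 -4.546 1.035
vertex -2.826 -4.762 1.587
vertex -4.167 -3.757 1.87
endloop
endfacet
facet normal -0.602 -0.798 -0.018
outer loop
vertex -4.167 -3.757 1.87
vertex -2.826 -4.762 1.587
vertex -3.897 -3.973 2.421
endloop
endfacet
facet normal -0.682 0.503 0.531
outer loop
vertex -4.167 -3.757 1.87
vertex -3.897 -3.973 2.421
vertex -3.625 -3.325 2.157
endloop
endfacet
facet normal 0.682 -0.503 -0.532
outer loop
vertex -2.826 -4.762 1.587
vertex -2.555 -4.115 1.323
vertex -2.351 -4.49 1.939
endloop
endfacet
facet normal -0.050 -0.757 0.652
outer loop
vertex -2.826 -4.762 1.587
vertex -2.351 -4.49 1.939
vertex -3.897 -3.973 2.421
endloop
endfacet
facet normal -0.050 -0.757 0.651
outer loop
vertex -3.897 -3.973 2.421
vertex -2.351 -4.49 1.939
vertex -3.422 -3.701 2.774
endloop
endfacet
facet normal -0.682 0.503 0.531
outer loop
vertex -3.897 -3.973 2.421
vertex -3.422 -3.701 2.774
vertex -3.625 -3.325 2.157
endloop
endfacet
facet normal 0.682 -0.503 -0.532
outer loop
vertex -2.351 -4.49 1.939
vertex -2.555 -4.115 1.323
vertex -2.03 -3.936 1.827
endloop
endfacet
facet normal 0.540 -0.145 0.829
outer loop
vertex -2.351 -4.49 1.939
vertex -2.03 -3.936 1.827
vertex -3.422 -3.701 2.774
endloop
endfacet
facet normal 0.540 -0.146 0.829
outer loop
vertex -3.422 -3.701 2.774
vertex -2.03 -3.936 1.827
vertex -3.1 -3.147 2.662
endloop
endfacet
facet normal -0.682 0.503 0.531
outer loop
vertex -3.422 -3.701 2.774
vertex -3.1 -3.147 2.662
vertex -3.625 -3.325 2.157
endloop
endfacet
facet normal 0.239 -0.435 -0.868
outer loop
vertex 0.607 0.203 3.764
vertex 0.069 0.778 3.327
vertex 0.943 0.866 3.524
endloop
endfacet
facet normal 0.601 -0.015 0.799
outer loop
vertex 0.607 0.203 3.764
vertex 0.943 0.866 3.524
vertex -0.229 1.322 4.413
endloop
endfacet
facet normal 0.239 -0.435 -0.868
outer loop
vertex 0.943 0.866 3.524
vertex 0.069 0.778 3.327
vertex 0.621 1.463 3.136
endloop
endfacet
facet normal 0.608 0.636 0.475
outer loop
vertex 0.943 0.866 3.524
vertex 0.621 1.463 3.136
vertex -0.229 1.322 4.413
endloop
endfacet
facet normal 0.239 -0.434 -0.869
outer loop
vertex 0.621 1.463 3.136
vertex 0.069 0.778 3.327
vertex -0.116 1.544 2.893
endloop
endfacet
facet normal 0.059 0.987 0.149
outer loop
vertex 0.621 1.463 3.136
vertex -0.116 1.544 2.893
vertex -0.229 1.322 4.413
endloop
endfacet
facet normal 0.240 -0.434 -0.868
outer loop
vertex -0.116 1.544 2.893
vertex 0.069 0.778 3.327
vertex -0.714 1.048 2.976
endloop
endfacet
facet normal -0.632 0.772 0.066
outer loop
vertex -0.116 1.544 2.893
vertex -0.714 1.048 2.976
vertex -0.229 1.322 4.413
endloop
endfacet
facet normal 0.239 -0.436 -0.868
outer loop
vertex -0.714 1.048 2.976
vertex 0.069 0.778 3.327
vertex -0.722 0.349 3.325
endloop
endfacet
facet normal -0.945 0.155 0.289
outer loop
vertex -0.714 1.048 2.976
vertex -0.722 0.349 3.325
vertex -0.229 1.322 4.413
endloop
endfacet
facet normal 0.238 -0.435 -0.868
outer loop
vertex -0.722 0.349 3.325
vertex 0.069 0.778 3.327
vertex -0.134 -0.027 3.675
endloop
endfacet
facet normal -0.644 -0.401 0.651
outer loop
vertex -0.722 0.349 3.325
vertex -0.134 -0.027 3.675
vertex -0.229 1.322 4.413
endloop
endfacet
facet normal 0.239 -0.436 -0.868
outer loop
vertex -0.134 -0.027 3.675
vertex 0.069 0.778 3.327
vertex 0.607 0.203 3.764
endloop
endfacet
facet normal 0.043 -0.477 0.878
outer loop
vertex -0.134 -0.027 3.675
vertex 0.607 0.203 3.764
vertex -0.229 1.322 4.413
endloop
endfacet

endsolid


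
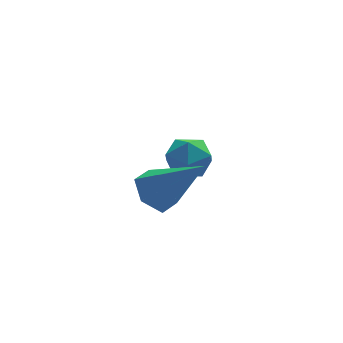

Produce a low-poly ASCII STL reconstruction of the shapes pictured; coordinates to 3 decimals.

solid 
facet normal -0.534 0.244 0.809
outer loop
vertex -1.526 4.497 0.887
vertex -2.003 3.826 0.775
vertex -1.318 3.776 1.242
endloop
endfacet
facet normal 0.139 0.469 0.872
outer loop
vertex -1.526 4.497 0.887
vertex -1.318 3.776 1.242
vertex -0.733 4.251 0.893
endloop
endfacet
facet normal 0.278 0.904 0.324
outer loop
vertex -1.526 4.497 0.887
vertex -0.733 4.251 0.893
vertex -1.056 4.595 0.209
endloop
endfacet
facet normal -0.310 0.947 -0.078
outer loop
vertex -1.526 4.497 0.887
vertex -1.056 4.595 0.209
vertex -1.841 4.332 0.136
endloop
endfacet
facet normal -0.812 0.540 0.222
outer loop
vertex -1.526 4.497 0.887
vertex -1.841 4.332 0.136
vertex -2.003 3.826 0.775
endloop
endfacet
facet normal 0.568 -0.099 0.817
outer loop
vertex -0.733 4.251 0.893
vertex -1.318 3.776 1.242
vertex -0.719 3.428 0.784
endloop
endfacet
facet normal -0.522 -0.463 0.716
outer loop
vertex -1.318 3.776 1.242
vertex -2.003 3.826 0.775
vertex -1.504 3.165 0.711
endloop
endfacet
facet normal -0.972 0.015 -0.235
outer loop
vertex -2.003 3.826 0.775
vertex -1.841 4.332 0.136
vertex -1.827 3.509 0.027
endloop
endfacet
facet normal -0.159 0.675 -0.721
outer loop
vertex -1.841 4.332 0.136
vertex -1.056 4.595 0.209
vertex -1.242 3.984 -0.322
endloop
endfacet
facet normal 0.793 0.605 -0.070
outer loop
vertex -1.056 4.595 0.209
vertex -0.733 4.251 0.893
vertex -0.557 3.934 0.145
endloop
endfacet
facet normal 0.310 -0.947 0.078
outer loop
vertex -1.034 3.263 0.033
vertex -0.719 3.428 0.784
vertex -1.504 3.165 0.711
endloop
endfacet
facet normal -0.278 -0.904 -0.324
outer loop
vertex -1.034 3.263 0.033
vertex -1.504 3.165 0.711
vertex -1.827 3.509 0.027
endloop
endfacet
facet normal -0.139 -0.469 -0.872
outer loop
vertex -1.034 3.263 0.033
vertex -1.827 3.509 0.027
vertex -1.242 3.984 -0.322
endloop
endfacet
facet normal 0.534 -0.244 -0.809
outer loop
vertex -1.034 3.263 0.033
vertex -1.242 3.984 -0.322
vertex -0.557 3.934 0.145
endloop
endfacet
facet normal 0.812 -0.540 -0.222
outer loop
vertex -1.034 3.263 0.033
vertex -0.557 3.934 0.145
vertex -0.719 3.428 0.784
endloop
endfacet
facet normal 0.159 -0.675 0.721
outer loop
vertex -1.504 3.165 0.711
vertex -0.719 3.428 0.784
vertex -1.318 3.776 1.242
endloop
endfacet
facet normal -0.793 -0.605 0.070
outer loop
vertex -1.827 3.509 0.027
vertex -1.504 3.165 0.711
vertex -2.003 3.826 0.775
endloop
endfacet
facet normal -0.568 0.099 -0.817
outer loop
vertex -1.242 3.984 -0.322
vertex -1.827 3.509 0.027
vertex -1.841 4.332 0.136
endloop
endfacet
facet normal 0.522 0.463 -0.716
outer loop
vertex -0.557 3.934 0.145
vertex -1.242 3.984 -0.322
vertex -1.056 4.595 0.209
endloop
endfacet
facet normal 0.972 -0.015 0.235
outer loop
vertex -0.719 3.428 0.784
vertex -0.557 3.934 0.145
vertex -0.733 4.251 0.893
endloop
endfacet
facet normal -0.562 0.417 -0.715
outer loop
vertex -2.531 0.563 1.234
vertex -3.099 0.689 1.754
vertex -2.549 1.23 1.637
endloop
endfacet
facet normal 0.961 0.162 -0.225
outer loop
vertex -2.531 0.563 1.234
vertex -2.549 1.23 1.637
vertex -1.941 -0.169 3.226
endloop
endfacet
facet normal -0.562 0.417 -0.715
outer loop
vertex -2.549 1.23 1.637
vertex -3.099 0.689 1.754
vertex -3.117 1.356 2.157
endloop
endfacet
facet normal 0.548 0.720 0.424
outer loop
vertex -2.549 1.23 1.637
vertex -3.117 1.356 2.157
vertex -1.941 -0.169 3.226
endloop
endfacet
facet normal -0.561 0.417 -0.715
outer loop
vertex -3.117 1.356 2.157
vertex -3.099 0.689 1.754
vertex -3.667 0.815 2.273
endloop
endfacet
facet normal -0.237 0.428 0.872
outer loop
vertex -3.117 1.356 2.157
vertex -3.667 0.815 2.273
vertex -1.941 -0.169 3.226
endloop
endfacet
facet normal -0.562 0.416 -0.715
outer loop
vertex -3.667 0.815 2.273
vertex -3.099 0.689 1.754
vertex -3.648 0.147 1.87
endloop
endfacet
facet normal -0.611 -0.422 0.670
outer loop
vertex -3.667 0.815 2.273
vertex -3.648 0.147 1.87
vertex -1.941 -0.169 3.226
endloop
endfacet
facet normal -0.562 0.416 -0.715
outer loop
vertex -3.648 0.147 1.87
vertex -3.099 0.689 1.754
vertex -3.08 0.021 1.35
endloop
endfacet
facet normal -0.198 -0.980 0.021
outer loop
vertex -3.648 0.147 1.87
vertex -3.08 0.021 1.35
vertex -1.941 -0.169 3.226
endloop
endfacet
facet normal -0.562 0.416 -0.715
outer loop
vertex -3.08 0.021 1.35
vertex -3.099 0.689 1.754
vertex -2.531 0.563 1.234
endloop
endfacet
facet normal 0.588 -0.687 -0.427
outer loop
vertex -3.08 0.021 1.35
vertex -2.531 0.563 1.234
vertex -1.941 -0.169 3.226
endloop
endfacet

endsolid


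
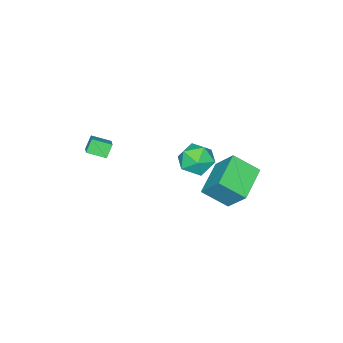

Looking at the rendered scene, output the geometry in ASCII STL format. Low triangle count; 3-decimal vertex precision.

solid 
facet normal -0.646 0.567 0.512
outer loop
vertex -4.036 0.956 2.568
vertex -4.687 0.172 2.615
vertex -3.991 0.302 3.349
endloop
endfacet
facet normal 0.026 0.767 0.641
outer loop
vertex -4.036 0.956 2.568
vertex -3.991 0.302 3.349
vertex -3.131 0.636 2.914
endloop
endfacet
facet normal 0.327 0.945 0.018
outer loop
vertex -4.036 0.956 2.568
vertex -3.131 0.636 2.914
vertex -3.296 0.712 1.91
endloop
endfacet
facet normal -0.159 0.854 -0.496
outer loop
vertex -4.036 0.956 2.568
vertex -3.296 0.712 1.91
vertex -4.257 0.425 1.725
endloop
endfacet
facet normal -0.761 0.620 -0.191
outer loop
vertex -4.036 0.956 2.568
vertex -4.257 0.425 1.725
vertex -4.687 0.172 2.615
endloop
endfacet
facet normal 0.377 0.205 0.903
outer loop
vertex -3.131 0.636 2.914
vertex -3.991 0.302 3.349
vertex -3.223 -0.345 3.175
endloop
endfacet
facet normal -0.710 -0.120 0.694
outer loop
vertex -3.991 0.302 3.349
vertex -4.687 0.172 2.615
vertex -4.184 -0.632 2.99
endloop
endfacet
facet normal -0.896 -0.034 -0.443
outer loop
vertex -4.687 0.172 2.615
vertex -4.257 0.425 1.725
vertex -4.349 -0.556 1.986
endloop
endfacet
facet normal 0.078 0.344 -0.936
outer loop
vertex -4.257 0.425 1.725
vertex -3.296 0.712 1.91
vertex -3.489 -0.222 1.551
endloop
endfacet
facet normal 0.864 0.492 -0.105
outer loop
vertex -3.296 0.712 1.91
vertex -3.131 0.636 2.914
vertex -2.793 -0.092 2.285
endloop
endfacet
facet normal 0.159 -0.854 0.496
outer loop
vertex -3.444 -0.876 2.332
vertex -3.223 -0.345 3.175
vertex -4.184 -0.632 2.99
endloop
endfacet
facet normal -0.327 -0.945 -0.018
outer loop
vertex -3.444 -0.876 2.332
vertex -4.184 -0.632 2.99
vertex -4.349 -0.556 1.986
endloop
endfacet
facet normal -0.026 -0.767 -0.641
outer loop
vertex -3.444 -0.876 2.332
vertex -4.349 -0.556 1.986
vertex -3.489 -0.222 1.551
endloop
endfacet
facet normal 0.646 -0.567 -0.512
outer loop
vertex -3.444 -0.876 2.332
vertex -3.489 -0.222 1.551
vertex -2.793 -0.092 2.285
endloop
endfacet
facet normal 0.761 -0.620 0.191
outer loop
vertex -3.444 -0.876 2.332
vertex -2.793 -0.092 2.285
vertex -3.223 -0.345 3.175
endloop
endfacet
facet normal -0.078 -0.344 0.936
outer loop
vertex -4.184 -0.632 2.99
vertex -3.223 -0.345 3.175
vertex -3.991 0.302 3.349
endloop
endfacet
facet normal -0.864 -0.492 0.105
outer loop
vertex -4.349 -0.556 1.986
vertex -4.184 -0.632 2.99
vertex -4.687 0.172 2.615
endloop
endfacet
facet normal -0.377 -0.205 -0.903
outer loop
vertex -3.489 -0.222 1.551
vertex -4.349 -0.556 1.986
vertex -4.257 0.425 1.725
endloop
endfacet
facet normal 0.710 0.120 -0.694
outer loop
vertex -2.793 -0.092 2.285
vertex -3.489 -0.222 1.551
vertex -3.296 0.712 1.91
endloop
endfacet
facet normal 0.896 0.034 0.443
outer loop
vertex -3.223 -0.345 3.175
vertex -2.793 -0.092 2.285
vertex -3.131 0.636 2.914
endloop
endfacet
facet normal -0.909 -0.302 0.289
outer loop
vertex -3.529 2.44 4.294
vertex -4.174 3.546 3.421
vertex -3.592 1.34 2.947
endloop
endfacet
facet normal 0.416 -0.714 0.563
outer loop
vertex -1.866 1.914 2.399
vertex -3.529 2.44 4.294
vertex -3.592 1.34 2.947
endloop
endfacet
facet normal -0.909 -0.302 0.289
outer loop
vertex -3.592 1.34 2.947
vertex -4.174 3.546 3.421
vertex -4.237 2.446 2.074
endloop
endfacet
facet normal -0.036 -0.632 -0.774
outer loop
vertex -4.237 2.446 2.074
vertex -1.866 1.914 2.399
vertex -3.592 1.34 2.947
endloop
endfacet
facet normal 0.036 0.632 0.774
outer loop
vertex -3.529 2.44 4.294
vertex -2.448 4.12 2.873
vertex -4.174 3.546 3.421
endloop
endfacet
facet normal 0.416 -0.714 0.563
outer loop
vertex -1.803 3.014 3.746
vertex -3.529 2.44 4.294
vertex -1.866 1.914 2.399
endloop
endfacet
facet normal 0.036 0.632 0.774
outer loop
vertex -1.803 3.014 3.746
vertex -2.448 4.12 2.873
vertex -3.529 2.44 4.294
endloop
endfacet
facet normal -0.416 0.714 -0.563
outer loop
vertex -4.174 3.546 3.421
vertex -2.448 4.12 2.873
vertex -4.237 2.446 2.074
endloop
endfacet
facet normal -0.036 -0.632 -0.774
outer loop
vertex -2.511 3.02 1.526
vertex -1.866 1.914 2.399
vertex -4.237 2.446 2.074
endloop
endfacet
facet normal -0.416 0.714 -0.563
outer loop
vertex -4.237 2.446 2.074
vertex -2.448 4.12 2.873
vertex -2.511 3.02 1.526
endloop
endfacet
facet normal 0.909 0.302 -0.289
outer loop
vertex -2.511 3.02 1.526
vertex -1.803 3.014 3.746
vertex -1.866 1.914 2.399
endloop
endfacet
facet normal 0.909 0.302 -0.289
outer loop
vertex -2.448 4.12 2.873
vertex -1.803 3.014 3.746
vertex -2.511 3.02 1.526
endloop
endfacet
facet normal -0.607 -0.644 -0.466
outer loop
vertex -0.486 -3.724 4.24
vertex -1.049 -2.946 3.898
vertex -0.023 -3.68 3.577
endloop
endfacet
facet normal 0.552 -0.763 0.335
outer loop
vertex 0.529 -3.094 4.002
vertex -0.486 -3.724 4.24
vertex -0.023 -3.68 3.577
endloop
endfacet
facet normal -0.606 -0.643 -0.467
outer loop
vertex -0.023 -3.68 3.577
vertex -1.049 -2.946 3.898
vertex -0.586 -2.901 3.235
endloop
endfacet
facet normal 0.572 0.054 -0.818
outer loop
vertex -0.586 -2.901 3.235
vertex 0.529 -3.094 4.002
vertex -0.023 -3.68 3.577
endloop
endfacet
facet normal -0.572 -0.054 0.818
outer loop
vertex -0.486 -3.724 4.24
vertex -0.497 -2.36 4.323
vertex -1.049 -2.946 3.898
endloop
endfacet
facet normal 0.552 -0.764 0.334
outer loop
vertex 0.066 -3.139 4.665
vertex -0.486 -3.724 4.24
vertex 0.529 -3.094 4.002
endloop
endfacet
facet normal -0.572 -0.054 0.818
outer loop
vertex 0.066 -3.139 4.665
vertex -0.497 -2.36 4.323
vertex -0.486 -3.724 4.24
endloop
endfacet
facet normal -0.553 0.763 -0.334
outer loop
vertex -1.049 -2.946 3.898
vertex -0.497 -2.36 4.323
vertex -0.586 -2.901 3.235
endloop
endfacet
facet normal 0.572 0.054 -0.818
outer loop
vertex -0.034 -2.316 3.66
vertex 0.529 -3.094 4.002
vertex -0.586 -2.901 3.235
endloop
endfacet
facet normal -0.552 0.764 -0.335
outer loop
vertex -0.586 -2.901 3.235
vertex -0.497 -2.36 4.323
vertex -0.034 -2.316 3.66
endloop
endfacet
facet normal 0.606 0.644 0.467
outer loop
vertex -0.034 -2.316 3.66
vertex 0.066 -3.139 4.665
vertex 0.529 -3.094 4.002
endloop
endfacet
facet normal 0.607 0.643 0.467
outer loop
vertex -0.497 -2.36 4.323
vertex 0.066 -3.139 4.665
vertex -0.034 -2.316 3.66
endloop
endfacet

endsolid


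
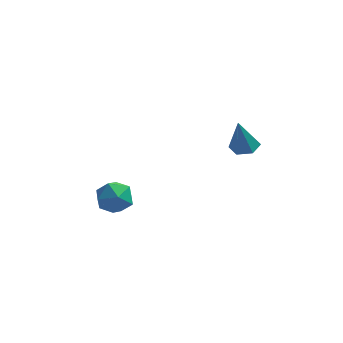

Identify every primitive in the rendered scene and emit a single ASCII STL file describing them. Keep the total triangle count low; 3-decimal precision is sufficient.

solid 
facet normal 0.149 0.205 -0.967
outer loop
vertex 2.69 -2.55 2.965
vertex 2.074 -2.622 2.855
vertex 2.302 -2.056 3.01
endloop
endfacet
facet normal 0.680 0.484 0.552
outer loop
vertex 2.69 -2.55 2.965
vertex 2.302 -2.056 3.01
vertex 1.846 -2.938 4.345
endloop
endfacet
facet normal 0.149 0.205 -0.967
outer loop
vertex 2.302 -2.056 3.01
vertex 2.074 -2.622 2.855
vertex 1.686 -2.128 2.9
endloop
endfacet
facet normal -0.188 0.848 0.496
outer loop
vertex 2.302 -2.056 3.01
vertex 1.686 -2.128 2.9
vertex 1.846 -2.938 4.345
endloop
endfacet
facet normal 0.148 0.205 -0.967
outer loop
vertex 1.686 -2.128 2.9
vertex 2.074 -2.622 2.855
vertex 1.458 -2.695 2.745
endloop
endfacet
facet normal -0.917 0.296 0.267
outer loop
vertex 1.686 -2.128 2.9
vertex 1.458 -2.695 2.745
vertex 1.846 -2.938 4.345
endloop
endfacet
facet normal 0.148 0.205 -0.967
outer loop
vertex 1.458 -2.695 2.745
vertex 2.074 -2.622 2.855
vertex 1.846 -3.189 2.7
endloop
endfacet
facet normal -0.779 -0.620 0.095
outer loop
vertex 1.458 -2.695 2.745
vertex 1.846 -3.189 2.7
vertex 1.846 -2.938 4.345
endloop
endfacet
facet normal 0.149 0.205 -0.967
outer loop
vertex 1.846 -3.189 2.7
vertex 2.074 -2.622 2.855
vertex 2.462 -3.117 2.81
endloop
endfacet
facet normal 0.088 -0.985 0.150
outer loop
vertex 1.846 -3.189 2.7
vertex 2.462 -3.117 2.81
vertex 1.846 -2.938 4.345
endloop
endfacet
facet normal 0.149 0.205 -0.967
outer loop
vertex 2.462 -3.117 2.81
vertex 2.074 -2.622 2.855
vertex 2.69 -2.55 2.965
endloop
endfacet
facet normal 0.818 -0.433 0.379
outer loop
vertex 2.462 -3.117 2.81
vertex 2.69 -2.55 2.965
vertex 1.846 -2.938 4.345
endloop
endfacet
facet normal -0.794 -0.181 0.581
outer loop
vertex -3.861 -2.607 -0.596
vertex -3.613 -3.452 -0.52
vertex -3.324 -2.853 0.061
endloop
endfacet
facet normal -0.573 0.494 0.654
outer loop
vertex -3.861 -2.607 -0.596
vertex -3.324 -2.853 0.061
vertex -3.173 -2.1 -0.376
endloop
endfacet
facet normal -0.595 0.803 0.010
outer loop
vertex -3.861 -2.607 -0.596
vertex -3.173 -2.1 -0.376
vertex -3.368 -2.234 -1.227
endloop
endfacet
facet normal -0.829 0.320 -0.459
outer loop
vertex -3.861 -2.607 -0.596
vertex -3.368 -2.234 -1.227
vertex -3.641 -3.069 -1.316
endloop
endfacet
facet normal -0.952 -0.289 -0.105
outer loop
vertex -3.861 -2.607 -0.596
vertex -3.641 -3.069 -1.316
vertex -3.613 -3.452 -0.52
endloop
endfacet
facet normal 0.107 0.483 0.869
outer loop
vertex -3.173 -2.1 -0.376
vertex -3.324 -2.853 0.061
vertex -2.499 -2.631 -0.164
endloop
endfacet
facet normal -0.249 -0.610 0.752
outer loop
vertex -3.324 -2.853 0.061
vertex -3.613 -3.452 -0.52
vertex -2.772 -3.466 -0.253
endloop
endfacet
facet normal -0.505 -0.785 -0.360
outer loop
vertex -3.613 -3.452 -0.52
vertex -3.641 -3.069 -1.316
vertex -2.967 -3.6 -1.104
endloop
endfacet
facet normal -0.307 0.200 -0.930
outer loop
vertex -3.641 -3.069 -1.316
vertex -3.368 -2.234 -1.227
vertex -2.816 -2.847 -1.541
endloop
endfacet
facet normal 0.071 0.983 -0.171
outer loop
vertex -3.368 -2.234 -1.227
vertex -3.173 -2.1 -0.376
vertex -2.527 -2.248 -0.96
endloop
endfacet
facet normal 0.829 -0.320 0.459
outer loop
vertex -2.279 -3.093 -0.884
vertex -2.499 -2.631 -0.164
vertex -2.772 -3.466 -0.253
endloop
endfacet
facet normal 0.595 -0.803 -0.010
outer loop
vertex -2.279 -3.093 -0.884
vertex -2.772 -3.466 -0.253
vertex -2.967 -3.6 -1.104
endloop
endfacet
facet normal 0.573 -0.494 -0.654
outer loop
vertex -2.279 -3.093 -0.884
vertex -2.967 -3.6 -1.104
vertex -2.816 -2.847 -1.541
endloop
endfacet
facet normal 0.794 0.181 -0.581
outer loop
vertex -2.279 -3.093 -0.884
vertex -2.816 -2.847 -1.541
vertex -2.527 -2.248 -0.96
endloop
endfacet
facet normal 0.952 0.289 0.105
outer loop
vertex -2.279 -3.093 -0.884
vertex -2.527 -2.248 -0.96
vertex -2.499 -2.631 -0.164
endloop
endfacet
facet normal 0.307 -0.200 0.930
outer loop
vertex -2.772 -3.466 -0.253
vertex -2.499 -2.631 -0.164
vertex -3.324 -2.853 0.061
endloop
endfacet
facet normal -0.071 -0.983 0.171
outer loop
vertex -2.967 -3.6 -1.104
vertex -2.772 -3.466 -0.253
vertex -3.613 -3.452 -0.52
endloop
endfacet
facet normal -0.107 -0.483 -0.869
outer loop
vertex -2.816 -2.847 -1.541
vertex -2.967 -3.6 -1.104
vertex -3.641 -3.069 -1.316
endloop
endfacet
facet normal 0.249 0.610 -0.752
outer loop
vertex -2.527 -2.248 -0.96
vertex -2.816 -2.847 -1.541
vertex -3.368 -2.234 -1.227
endloop
endfacet
facet normal 0.505 0.785 0.360
outer loop
vertex -2.499 -2.631 -0.164
vertex -2.527 -2.248 -0.96
vertex -3.173 -2.1 -0.376
endloop
endfacet

endsolid


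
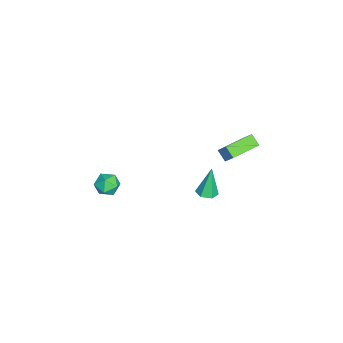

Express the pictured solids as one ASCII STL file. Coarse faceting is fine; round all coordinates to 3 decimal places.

solid 
facet normal 0.219 -0.111 -0.969
outer loop
vertex -2.949 2.054 -4.508
vertex -3.505 1.672 -4.59
vertex -3.54 2.345 -4.675
endloop
endfacet
facet normal 0.360 0.891 0.277
outer loop
vertex -2.949 2.054 -4.508
vertex -3.54 2.345 -4.675
vertex -3.935 1.888 -2.69
endloop
endfacet
facet normal 0.219 -0.111 -0.969
outer loop
vertex -3.54 2.345 -4.675
vertex -3.505 1.672 -4.59
vertex -4.097 1.963 -4.757
endloop
endfacet
facet normal -0.571 0.817 0.074
outer loop
vertex -3.54 2.345 -4.675
vertex -4.097 1.963 -4.757
vertex -3.935 1.888 -2.69
endloop
endfacet
facet normal 0.219 -0.111 -0.969
outer loop
vertex -4.097 1.963 -4.757
vertex -3.505 1.672 -4.59
vertex -4.062 1.289 -4.672
endloop
endfacet
facet normal -0.996 -0.042 0.077
outer loop
vertex -4.097 1.963 -4.757
vertex -4.062 1.289 -4.672
vertex -3.935 1.888 -2.69
endloop
endfacet
facet normal 0.219 -0.111 -0.969
outer loop
vertex -4.062 1.289 -4.672
vertex -3.505 1.672 -4.59
vertex -3.47 0.998 -4.505
endloop
endfacet
facet normal -0.486 -0.827 0.281
outer loop
vertex -4.062 1.289 -4.672
vertex -3.47 0.998 -4.505
vertex -3.935 1.888 -2.69
endloop
endfacet
facet normal 0.219 -0.111 -0.969
outer loop
vertex -3.47 0.998 -4.505
vertex -3.505 1.672 -4.59
vertex -2.914 1.38 -4.423
endloop
endfacet
facet normal 0.446 -0.753 0.484
outer loop
vertex -3.47 0.998 -4.505
vertex -2.914 1.38 -4.423
vertex -3.935 1.888 -2.69
endloop
endfacet
facet normal 0.219 -0.111 -0.969
outer loop
vertex -2.914 1.38 -4.423
vertex -3.505 1.672 -4.59
vertex -2.949 2.054 -4.508
endloop
endfacet
facet normal 0.870 0.106 0.482
outer loop
vertex -2.914 1.38 -4.423
vertex -2.949 2.054 -4.508
vertex -3.935 1.888 -2.69
endloop
endfacet
facet normal -0.808 0.008 0.588
outer loop
vertex -2.829 -3.811 -3.088
vertex -2.421 -4.281 -2.521
vertex -2.382 -3.442 -2.479
endloop
endfacet
facet normal -0.771 0.605 0.199
outer loop
vertex -2.829 -3.811 -3.088
vertex -2.382 -3.442 -2.479
vertex -2.35 -3.143 -3.264
endloop
endfacet
facet normal -0.764 0.419 -0.490
outer loop
vertex -2.829 -3.811 -3.088
vertex -2.35 -3.143 -3.264
vertex -2.37 -3.797 -3.792
endloop
endfacet
facet normal -0.798 -0.293 -0.526
outer loop
vertex -2.829 -3.811 -3.088
vertex -2.37 -3.797 -3.792
vertex -2.414 -4.501 -3.333
endloop
endfacet
facet normal -0.825 -0.547 0.141
outer loop
vertex -2.829 -3.811 -3.088
vertex -2.414 -4.501 -3.333
vertex -2.421 -4.281 -2.521
endloop
endfacet
facet normal -0.151 0.926 0.346
outer loop
vertex -2.35 -3.143 -3.264
vertex -2.382 -3.442 -2.479
vertex -1.646 -3.199 -2.807
endloop
endfacet
facet normal -0.211 -0.039 0.977
outer loop
vertex -2.382 -3.442 -2.479
vertex -2.421 -4.281 -2.521
vertex -1.69 -3.903 -2.348
endloop
endfacet
facet normal -0.238 -0.938 0.252
outer loop
vertex -2.421 -4.281 -2.521
vertex -2.414 -4.501 -3.333
vertex -1.71 -4.557 -2.876
endloop
endfacet
facet normal -0.195 -0.527 -0.827
outer loop
vertex -2.414 -4.501 -3.333
vertex -2.37 -3.797 -3.792
vertex -1.678 -4.258 -3.661
endloop
endfacet
facet normal -0.141 0.624 -0.768
outer loop
vertex -2.37 -3.797 -3.792
vertex -2.35 -3.143 -3.264
vertex -1.639 -3.419 -3.619
endloop
endfacet
facet normal 0.798 0.293 0.526
outer loop
vertex -1.231 -3.889 -3.052
vertex -1.646 -3.199 -2.807
vertex -1.69 -3.903 -2.348
endloop
endfacet
facet normal 0.764 -0.419 0.490
outer loop
vertex -1.231 -3.889 -3.052
vertex -1.69 -3.903 -2.348
vertex -1.71 -4.557 -2.876
endloop
endfacet
facet normal 0.771 -0.605 -0.199
outer loop
vertex -1.231 -3.889 -3.052
vertex -1.71 -4.557 -2.876
vertex -1.678 -4.258 -3.661
endloop
endfacet
facet normal 0.808 -0.008 -0.588
outer loop
vertex -1.231 -3.889 -3.052
vertex -1.678 -4.258 -3.661
vertex -1.639 -3.419 -3.619
endloop
endfacet
facet normal 0.825 0.547 -0.141
outer loop
vertex -1.231 -3.889 -3.052
vertex -1.639 -3.419 -3.619
vertex -1.646 -3.199 -2.807
endloop
endfacet
facet normal 0.195 0.527 0.827
outer loop
vertex -1.69 -3.903 -2.348
vertex -1.646 -3.199 -2.807
vertex -2.382 -3.442 -2.479
endloop
endfacet
facet normal 0.141 -0.624 0.768
outer loop
vertex -1.71 -4.557 -2.876
vertex -1.69 -3.903 -2.348
vertex -2.421 -4.281 -2.521
endloop
endfacet
facet normal 0.151 -0.926 -0.346
outer loop
vertex -1.678 -4.258 -3.661
vertex -1.71 -4.557 -2.876
vertex -2.414 -4.501 -3.333
endloop
endfacet
facet normal 0.211 0.039 -0.977
outer loop
vertex -1.639 -3.419 -3.619
vertex -1.678 -4.258 -3.661
vertex -2.37 -3.797 -3.792
endloop
endfacet
facet normal 0.238 0.938 -0.252
outer loop
vertex -1.646 -3.199 -2.807
vertex -1.639 -3.419 -3.619
vertex -2.35 -3.143 -3.264
endloop
endfacet
facet normal -0.716 0.697 0.018
outer loop
vertex -1.876 3.846 2.453
vertex -1.375 4.338 3.326
vertex -1.442 4.305 1.946
endloop
endfacet
facet normal -0.447 -0.439 -0.780
outer loop
vertex -0.145 3.042 1.914
vertex -1.876 3.846 2.453
vertex -1.442 4.305 1.946
endloop
endfacet
facet normal -0.716 0.698 0.018
outer loop
vertex -1.442 4.305 1.946
vertex -1.375 4.338 3.326
vertex -0.941 4.796 2.819
endloop
endfacet
facet normal 0.536 0.566 -0.626
outer loop
vertex -0.941 4.796 2.819
vertex -0.145 3.042 1.914
vertex -1.442 4.305 1.946
endloop
endfacet
facet normal -0.536 -0.566 0.626
outer loop
vertex -1.876 3.846 2.453
vertex -0.078 3.075 3.294
vertex -1.375 4.338 3.326
endloop
endfacet
facet normal -0.447 -0.439 -0.779
outer loop
vertex -0.579 2.584 2.421
vertex -1.876 3.846 2.453
vertex -0.145 3.042 1.914
endloop
endfacet
facet normal -0.536 -0.567 0.626
outer loop
vertex -0.579 2.584 2.421
vertex -0.078 3.075 3.294
vertex -1.876 3.846 2.453
endloop
endfacet
facet normal 0.447 0.439 0.779
outer loop
vertex -1.375 4.338 3.326
vertex -0.078 3.075 3.294
vertex -0.941 4.796 2.819
endloop
endfacet
facet normal 0.536 0.566 -0.626
outer loop
vertex 0.356 3.534 2.787
vertex -0.145 3.042 1.914
vertex -0.941 4.796 2.819
endloop
endfacet
facet normal 0.446 0.439 0.780
outer loop
vertex -0.941 4.796 2.819
vertex -0.078 3.075 3.294
vertex 0.356 3.534 2.787
endloop
endfacet
facet normal 0.716 -0.698 -0.018
outer loop
vertex 0.356 3.534 2.787
vertex -0.579 2.584 2.421
vertex -0.145 3.042 1.914
endloop
endfacet
facet normal 0.716 -0.698 -0.019
outer loop
vertex -0.078 3.075 3.294
vertex -0.579 2.584 2.421
vertex 0.356 3.534 2.787
endloop
endfacet

endsolid


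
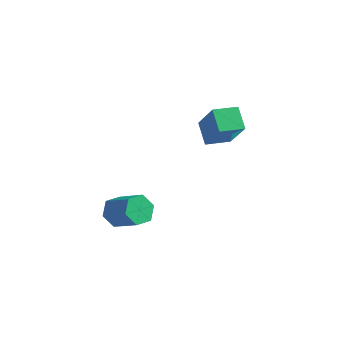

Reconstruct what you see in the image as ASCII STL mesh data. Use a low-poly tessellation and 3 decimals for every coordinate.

solid 
facet normal -0.781 0.208 -0.588
outer loop
vertex 0.452 0.22 -4.228
vertex -0.066 0.124 -3.574
vertex 0.262 0.879 -3.743
endloop
endfacet
facet normal 0.581 0.584 -0.567
outer loop
vertex 0.452 0.22 -4.228
vertex 0.262 0.879 -3.743
vertex 1.844 -0.148 -3.181
endloop
endfacet
facet normal 0.581 0.585 -0.566
outer loop
vertex 1.844 -0.148 -3.181
vertex 0.262 0.879 -3.743
vertex 1.653 0.511 -2.696
endloop
endfacet
facet normal 0.782 -0.206 0.588
outer loop
vertex 1.844 -0.148 -3.181
vertex 1.653 0.511 -2.696
vertex 1.326 -0.244 -2.526
endloop
endfacet
facet normal -0.781 0.208 -0.588
outer loop
vertex 0.262 0.879 -3.743
vertex -0.066 0.124 -3.574
vertex -0.256 0.783 -3.089
endloop
endfacet
facet normal 0.094 0.972 0.217
outer loop
vertex 0.262 0.879 -3.743
vertex -0.256 0.783 -3.089
vertex 1.653 0.511 -2.696
endloop
endfacet
facet normal 0.094 0.972 0.217
outer loop
vertex 1.653 0.511 -2.696
vertex -0.256 0.783 -3.089
vertex 1.135 0.415 -2.041
endloop
endfacet
facet normal 0.782 -0.206 0.588
outer loop
vertex 1.653 0.511 -2.696
vertex 1.135 0.415 -2.041
vertex 1.326 -0.244 -2.526
endloop
endfacet
facet normal -0.782 0.207 -0.588
outer loop
vertex -0.256 0.783 -3.089
vertex -0.066 0.124 -3.574
vertex -0.584 0.028 -2.919
endloop
endfacet
facet normal -0.487 0.388 0.783
outer loop
vertex -0.256 0.783 -3.089
vertex -0.584 0.028 -2.919
vertex 1.135 0.415 -2.041
endloop
endfacet
facet normal -0.487 0.386 0.783
outer loop
vertex 1.135 0.415 -2.041
vertex -0.584 0.028 -2.919
vertex 0.808 -0.34 -1.872
endloop
endfacet
facet normal 0.782 -0.207 0.589
outer loop
vertex 1.135 0.415 -2.041
vertex 0.808 -0.34 -1.872
vertex 1.326 -0.244 -2.526
endloop
endfacet
facet normal -0.782 0.206 -0.588
outer loop
vertex -0.584 0.028 -2.919
vertex -0.066 0.124 -3.574
vertex -0.393 -0.631 -3.404
endloop
endfacet
facet normal -0.581 -0.585 0.566
outer loop
vertex -0.584 0.028 -2.919
vertex -0.393 -0.631 -3.404
vertex 0.808 -0.34 -1.872
endloop
endfacet
facet normal -0.581 -0.584 0.566
outer loop
vertex 0.808 -0.34 -1.872
vertex -0.393 -0.631 -3.404
vertex 0.998 -0.999 -2.357
endloop
endfacet
facet normal 0.781 -0.208 0.588
outer loop
vertex 0.808 -0.34 -1.872
vertex 0.998 -0.999 -2.357
vertex 1.326 -0.244 -2.526
endloop
endfacet
facet normal -0.782 0.206 -0.588
outer loop
vertex -0.393 -0.631 -3.404
vertex -0.066 0.124 -3.574
vertex 0.125 -0.535 -4.059
endloop
endfacet
facet normal -0.094 -0.972 -0.217
outer loop
vertex -0.393 -0.631 -3.404
vertex 0.125 -0.535 -4.059
vertex 0.998 -0.999 -2.357
endloop
endfacet
facet normal -0.094 -0.972 -0.217
outer loop
vertex 0.998 -0.999 -2.357
vertex 0.125 -0.535 -4.059
vertex 1.516 -0.903 -3.011
endloop
endfacet
facet normal 0.781 -0.208 0.588
outer loop
vertex 0.998 -0.999 -2.357
vertex 1.516 -0.903 -3.011
vertex 1.326 -0.244 -2.526
endloop
endfacet
facet normal -0.782 0.207 -0.589
outer loop
vertex 0.125 -0.535 -4.059
vertex -0.066 0.124 -3.574
vertex 0.452 0.22 -4.228
endloop
endfacet
facet normal 0.488 -0.386 -0.783
outer loop
vertex 0.125 -0.535 -4.059
vertex 0.452 0.22 -4.228
vertex 1.516 -0.903 -3.011
endloop
endfacet
facet normal 0.486 -0.388 -0.783
outer loop
vertex 1.516 -0.903 -3.011
vertex 0.452 0.22 -4.228
vertex 1.844 -0.148 -3.181
endloop
endfacet
facet normal 0.782 -0.207 0.588
outer loop
vertex 1.516 -0.903 -3.011
vertex 1.844 -0.148 -3.181
vertex 1.326 -0.244 -2.526
endloop
endfacet
facet normal -0.665 -0.734 0.133
outer loop
vertex 3.576 2.548 3.384
vertex 2.602 3.116 1.647
vertex 4.306 1.766 2.718
endloop
endfacet
facet normal 0.470 -0.275 0.839
outer loop
vertex 5.138 2.684 2.553
vertex 3.576 2.548 3.384
vertex 4.306 1.766 2.718
endloop
endfacet
facet normal -0.665 -0.735 0.133
outer loop
vertex 4.306 1.766 2.718
vertex 2.602 3.116 1.647
vertex 3.333 2.334 0.982
endloop
endfacet
facet normal 0.580 -0.620 -0.528
outer loop
vertex 3.333 2.334 0.982
vertex 5.138 2.684 2.553
vertex 4.306 1.766 2.718
endloop
endfacet
facet normal -0.580 0.620 0.528
outer loop
vertex 3.576 2.548 3.384
vertex 3.434 4.034 1.482
vertex 2.602 3.116 1.647
endloop
endfacet
facet normal 0.470 -0.274 0.839
outer loop
vertex 4.407 3.466 3.218
vertex 3.576 2.548 3.384
vertex 5.138 2.684 2.553
endloop
endfacet
facet normal -0.580 0.620 0.528
outer loop
vertex 4.407 3.466 3.218
vertex 3.434 4.034 1.482
vertex 3.576 2.548 3.384
endloop
endfacet
facet normal -0.469 0.275 -0.839
outer loop
vertex 2.602 3.116 1.647
vertex 3.434 4.034 1.482
vertex 3.333 2.334 0.982
endloop
endfacet
facet normal 0.580 -0.620 -0.528
outer loop
vertex 4.164 3.252 0.816
vertex 5.138 2.684 2.553
vertex 3.333 2.334 0.982
endloop
endfacet
facet normal -0.471 0.275 -0.838
outer loop
vertex 3.333 2.334 0.982
vertex 3.434 4.034 1.482
vertex 4.164 3.252 0.816
endloop
endfacet
facet normal 0.665 0.735 -0.133
outer loop
vertex 4.164 3.252 0.816
vertex 4.407 3.466 3.218
vertex 5.138 2.684 2.553
endloop
endfacet
facet normal 0.666 0.734 -0.133
outer loop
vertex 3.434 4.034 1.482
vertex 4.407 3.466 3.218
vertex 4.164 3.252 0.816
endloop
endfacet

endsolid
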